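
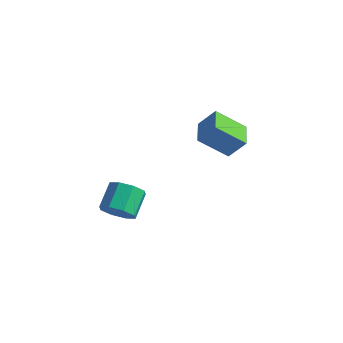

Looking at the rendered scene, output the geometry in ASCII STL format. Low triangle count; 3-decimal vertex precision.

solid 
facet normal 0.255 -0.779 -0.573
outer loop
vertex -1.629 -4.012 -0.922
vertex -2.242 -3.747 -1.554
vertex -1.353 -3.572 -1.397
endloop
endfacet
facet normal 0.884 -0.053 0.464
outer loop
vertex -1.629 -4.012 -0.922
vertex -1.353 -3.572 -1.397
vertex -2.005 -2.859 -0.073
endloop
endfacet
facet normal 0.884 -0.054 0.464
outer loop
vertex -2.005 -2.859 -0.073
vertex -1.353 -3.572 -1.397
vertex -1.728 -2.419 -0.549
endloop
endfacet
facet normal -0.253 0.779 0.573
outer loop
vertex -2.005 -2.859 -0.073
vertex -1.728 -2.419 -0.549
vertex -2.618 -2.593 -0.706
endloop
endfacet
facet normal 0.255 -0.779 -0.573
outer loop
vertex -1.353 -3.572 -1.397
vertex -2.242 -3.747 -1.554
vertex -1.597 -3.235 -1.964
endloop
endfacet
facet normal 0.903 0.403 -0.149
outer loop
vertex -1.353 -3.572 -1.397
vertex -1.597 -3.235 -1.964
vertex -1.728 -2.419 -0.549
endloop
endfacet
facet normal 0.902 0.404 -0.150
outer loop
vertex -1.728 -2.419 -0.549
vertex -1.597 -3.235 -1.964
vertex -1.973 -2.082 -1.116
endloop
endfacet
facet normal -0.253 0.780 0.573
outer loop
vertex -1.728 -2.419 -0.549
vertex -1.973 -2.082 -1.116
vertex -2.618 -2.593 -0.706
endloop
endfacet
facet normal 0.254 -0.779 -0.574
outer loop
vertex -1.597 -3.235 -1.964
vertex -2.242 -3.747 -1.554
vertex -2.22 -3.197 -2.291
endloop
endfacet
facet normal 0.392 0.625 -0.675
outer loop
vertex -1.597 -3.235 -1.964
vertex -2.22 -3.197 -2.291
vertex -1.973 -2.082 -1.116
endloop
endfacet
facet normal 0.393 0.624 -0.675
outer loop
vertex -1.973 -2.082 -1.116
vertex -2.22 -3.197 -2.291
vertex -2.595 -2.044 -1.443
endloop
endfacet
facet normal -0.253 0.780 0.573
outer loop
vertex -1.973 -2.082 -1.116
vertex -2.595 -2.044 -1.443
vertex -2.618 -2.593 -0.706
endloop
endfacet
facet normal 0.254 -0.779 -0.574
outer loop
vertex -2.22 -3.197 -2.291
vertex -2.242 -3.747 -1.554
vertex -2.855 -3.481 -2.187
endloop
endfacet
facet normal -0.347 0.480 -0.806
outer loop
vertex -2.22 -3.197 -2.291
vertex -2.855 -3.481 -2.187
vertex -2.595 -2.044 -1.443
endloop
endfacet
facet normal -0.347 0.480 -0.806
outer loop
vertex -2.595 -2.044 -1.443
vertex -2.855 -3.481 -2.187
vertex -3.231 -2.328 -1.338
endloop
endfacet
facet normal -0.254 0.780 0.573
outer loop
vertex -2.595 -2.044 -1.443
vertex -3.231 -2.328 -1.338
vertex -2.618 -2.593 -0.706
endloop
endfacet
facet normal 0.253 -0.779 -0.573
outer loop
vertex -2.855 -3.481 -2.187
vertex -2.242 -3.747 -1.554
vertex -3.132 -3.921 -1.711
endloop
endfacet
facet normal -0.884 0.054 -0.465
outer loop
vertex -2.855 -3.481 -2.187
vertex -3.132 -3.921 -1.711
vertex -3.231 -2.328 -1.338
endloop
endfacet
facet normal -0.884 0.054 -0.464
outer loop
vertex -3.231 -2.328 -1.338
vertex -3.132 -3.921 -1.711
vertex -3.507 -2.768 -0.863
endloop
endfacet
facet normal -0.255 0.779 0.573
outer loop
vertex -3.231 -2.328 -1.338
vertex -3.507 -2.768 -0.863
vertex -2.618 -2.593 -0.706
endloop
endfacet
facet normal 0.253 -0.780 -0.573
outer loop
vertex -3.132 -3.921 -1.711
vertex -2.242 -3.747 -1.554
vertex -2.887 -4.258 -1.144
endloop
endfacet
facet normal -0.902 -0.404 0.150
outer loop
vertex -3.132 -3.921 -1.711
vertex -2.887 -4.258 -1.144
vertex -3.507 -2.768 -0.863
endloop
endfacet
facet normal -0.903 -0.404 0.149
outer loop
vertex -3.507 -2.768 -0.863
vertex -2.887 -4.258 -1.144
vertex -3.263 -3.105 -0.296
endloop
endfacet
facet normal -0.255 0.779 0.573
outer loop
vertex -3.507 -2.768 -0.863
vertex -3.263 -3.105 -0.296
vertex -2.618 -2.593 -0.706
endloop
endfacet
facet normal 0.253 -0.780 -0.573
outer loop
vertex -2.887 -4.258 -1.144
vertex -2.242 -3.747 -1.554
vertex -2.265 -4.296 -0.817
endloop
endfacet
facet normal -0.393 -0.625 0.675
outer loop
vertex -2.887 -4.258 -1.144
vertex -2.265 -4.296 -0.817
vertex -3.263 -3.105 -0.296
endloop
endfacet
facet normal -0.393 -0.624 0.675
outer loop
vertex -3.263 -3.105 -0.296
vertex -2.265 -4.296 -0.817
vertex -2.64 -3.143 0.031
endloop
endfacet
facet normal -0.254 0.779 0.574
outer loop
vertex -3.263 -3.105 -0.296
vertex -2.64 -3.143 0.031
vertex -2.618 -2.593 -0.706
endloop
endfacet
facet normal 0.254 -0.780 -0.573
outer loop
vertex -2.265 -4.296 -0.817
vertex -2.242 -3.747 -1.554
vertex -1.629 -4.012 -0.922
endloop
endfacet
facet normal 0.347 -0.480 0.806
outer loop
vertex -2.265 -4.296 -0.817
vertex -1.629 -4.012 -0.922
vertex -2.64 -3.143 0.031
endloop
endfacet
facet normal 0.347 -0.480 0.806
outer loop
vertex -2.64 -3.143 0.031
vertex -1.629 -4.012 -0.922
vertex -2.005 -2.859 -0.073
endloop
endfacet
facet normal -0.254 0.779 0.574
outer loop
vertex -2.64 -3.143 0.031
vertex -2.005 -2.859 -0.073
vertex -2.618 -2.593 -0.706
endloop
endfacet
facet normal -0.540 -0.334 -0.773
outer loop
vertex -1.384 0.965 1.23
vertex -2.266 2.083 1.364
vertex -0.302 1.96 0.044
endloop
endfacet
facet normal 0.616 -0.782 -0.094
outer loop
vertex 0.406 2.397 1.056
vertex -1.384 0.965 1.23
vertex -0.302 1.96 0.044
endloop
endfacet
facet normal -0.540 -0.334 -0.773
outer loop
vertex -0.302 1.96 0.044
vertex -2.266 2.083 1.364
vertex -1.183 3.078 0.177
endloop
endfacet
facet normal 0.573 0.526 -0.628
outer loop
vertex -1.183 3.078 0.177
vertex 0.406 2.397 1.056
vertex -0.302 1.96 0.044
endloop
endfacet
facet normal -0.573 -0.527 0.628
outer loop
vertex -1.384 0.965 1.23
vertex -1.558 2.52 2.376
vertex -2.266 2.083 1.364
endloop
endfacet
facet normal 0.616 -0.782 -0.093
outer loop
vertex -0.677 1.402 2.243
vertex -1.384 0.965 1.23
vertex 0.406 2.397 1.056
endloop
endfacet
facet normal -0.574 -0.527 0.627
outer loop
vertex -0.677 1.402 2.243
vertex -1.558 2.52 2.376
vertex -1.384 0.965 1.23
endloop
endfacet
facet normal -0.616 0.782 0.093
outer loop
vertex -2.266 2.083 1.364
vertex -1.558 2.52 2.376
vertex -1.183 3.078 0.177
endloop
endfacet
facet normal 0.573 0.527 -0.627
outer loop
vertex -0.476 3.515 1.19
vertex 0.406 2.397 1.056
vertex -1.183 3.078 0.177
endloop
endfacet
facet normal -0.617 0.782 0.093
outer loop
vertex -1.183 3.078 0.177
vertex -1.558 2.52 2.376
vertex -0.476 3.515 1.19
endloop
endfacet
facet normal 0.540 0.334 0.773
outer loop
vertex -0.476 3.515 1.19
vertex -0.677 1.402 2.243
vertex 0.406 2.397 1.056
endloop
endfacet
facet normal 0.540 0.334 0.773
outer loop
vertex -1.558 2.52 2.376
vertex -0.677 1.402 2.243
vertex -0.476 3.515 1.19
endloop
endfacet

endsolid


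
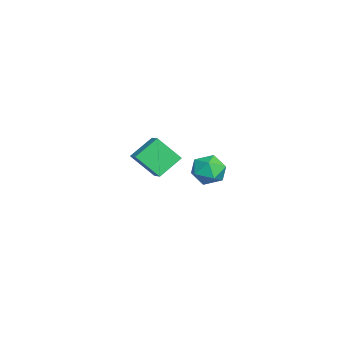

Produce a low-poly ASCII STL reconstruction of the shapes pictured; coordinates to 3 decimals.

solid 
facet normal -0.870 -0.285 -0.402
outer loop
vertex -3.634 -0.584 -2.54
vertex -3.419 0.663 -3.89
vertex -2.834 -1.722 -3.464
endloop
endfacet
facet normal -0.116 -0.674 0.729
outer loop
vertex -1.981 -1.443 -3.07
vertex -3.634 -0.584 -2.54
vertex -2.834 -1.722 -3.464
endloop
endfacet
facet normal -0.870 -0.285 -0.402
outer loop
vertex -2.834 -1.722 -3.464
vertex -3.419 0.663 -3.89
vertex -2.619 -0.475 -4.814
endloop
endfacet
facet normal 0.479 -0.682 -0.553
outer loop
vertex -2.619 -0.475 -4.814
vertex -1.981 -1.443 -3.07
vertex -2.834 -1.722 -3.464
endloop
endfacet
facet normal -0.479 0.682 0.553
outer loop
vertex -3.634 -0.584 -2.54
vertex -2.566 0.942 -3.496
vertex -3.419 0.663 -3.89
endloop
endfacet
facet normal -0.116 -0.674 0.729
outer loop
vertex -2.781 -0.305 -2.146
vertex -3.634 -0.584 -2.54
vertex -1.981 -1.443 -3.07
endloop
endfacet
facet normal -0.479 0.682 0.553
outer loop
vertex -2.781 -0.305 -2.146
vertex -2.566 0.942 -3.496
vertex -3.634 -0.584 -2.54
endloop
endfacet
facet normal 0.116 0.674 -0.729
outer loop
vertex -3.419 0.663 -3.89
vertex -2.566 0.942 -3.496
vertex -2.619 -0.475 -4.814
endloop
endfacet
facet normal 0.479 -0.682 -0.553
outer loop
vertex -1.766 -0.196 -4.42
vertex -1.981 -1.443 -3.07
vertex -2.619 -0.475 -4.814
endloop
endfacet
facet normal 0.116 0.674 -0.729
outer loop
vertex -2.619 -0.475 -4.814
vertex -2.566 0.942 -3.496
vertex -1.766 -0.196 -4.42
endloop
endfacet
facet normal 0.870 0.285 0.402
outer loop
vertex -1.766 -0.196 -4.42
vertex -2.781 -0.305 -2.146
vertex -1.981 -1.443 -3.07
endloop
endfacet
facet normal 0.870 0.285 0.402
outer loop
vertex -2.566 0.942 -3.496
vertex -2.781 -0.305 -2.146
vertex -1.766 -0.196 -4.42
endloop
endfacet
facet normal -0.600 -0.783 0.165
outer loop
vertex 2.937 1.851 -0.821
vertex 3.579 1.265 -1.267
vertex 3.645 1.418 -0.304
endloop
endfacet
facet normal -0.674 -0.292 0.678
outer loop
vertex 2.937 1.851 -0.821
vertex 3.645 1.418 -0.304
vertex 3.414 2.353 -0.131
endloop
endfacet
facet normal -0.872 0.320 0.370
outer loop
vertex 2.937 1.851 -0.821
vertex 3.414 2.353 -0.131
vertex 3.206 2.776 -0.987
endloop
endfacet
facet normal -0.920 0.208 -0.332
outer loop
vertex 2.937 1.851 -0.821
vertex 3.206 2.776 -0.987
vertex 3.308 2.104 -1.69
endloop
endfacet
facet normal -0.751 -0.474 -0.459
outer loop
vertex 2.937 1.851 -0.821
vertex 3.308 2.104 -1.69
vertex 3.579 1.265 -1.267
endloop
endfacet
facet normal -0.036 -0.191 0.981
outer loop
vertex 3.414 2.353 -0.131
vertex 3.645 1.418 -0.304
vertex 4.352 2.076 -0.15
endloop
endfacet
facet normal 0.085 -0.985 0.151
outer loop
vertex 3.645 1.418 -0.304
vertex 3.579 1.265 -1.267
vertex 4.454 1.404 -0.853
endloop
endfacet
facet normal -0.161 -0.485 -0.859
outer loop
vertex 3.579 1.265 -1.267
vertex 3.308 2.104 -1.69
vertex 4.246 1.827 -1.709
endloop
endfacet
facet normal -0.434 0.619 -0.655
outer loop
vertex 3.308 2.104 -1.69
vertex 3.206 2.776 -0.987
vertex 4.015 2.762 -1.536
endloop
endfacet
facet normal -0.355 0.801 0.482
outer loop
vertex 3.206 2.776 -0.987
vertex 3.414 2.353 -0.131
vertex 4.081 2.915 -0.573
endloop
endfacet
facet normal 0.920 -0.208 0.332
outer loop
vertex 4.723 2.329 -1.019
vertex 4.352 2.076 -0.15
vertex 4.454 1.404 -0.853
endloop
endfacet
facet normal 0.872 -0.320 -0.370
outer loop
vertex 4.723 2.329 -1.019
vertex 4.454 1.404 -0.853
vertex 4.246 1.827 -1.709
endloop
endfacet
facet normal 0.674 0.292 -0.678
outer loop
vertex 4.723 2.329 -1.019
vertex 4.246 1.827 -1.709
vertex 4.015 2.762 -1.536
endloop
endfacet
facet normal 0.600 0.783 -0.165
outer loop
vertex 4.723 2.329 -1.019
vertex 4.015 2.762 -1.536
vertex 4.081 2.915 -0.573
endloop
endfacet
facet normal 0.751 0.474 0.459
outer loop
vertex 4.723 2.329 -1.019
vertex 4.081 2.915 -0.573
vertex 4.352 2.076 -0.15
endloop
endfacet
facet normal 0.434 -0.619 0.655
outer loop
vertex 4.454 1.404 -0.853
vertex 4.352 2.076 -0.15
vertex 3.645 1.418 -0.304
endloop
endfacet
facet normal 0.355 -0.801 -0.482
outer loop
vertex 4.246 1.827 -1.709
vertex 4.454 1.404 -0.853
vertex 3.579 1.265 -1.267
endloop
endfacet
facet normal 0.036 0.191 -0.981
outer loop
vertex 4.015 2.762 -1.536
vertex 4.246 1.827 -1.709
vertex 3.308 2.104 -1.69
endloop
endfacet
facet normal -0.085 0.985 -0.151
outer loop
vertex 4.081 2.915 -0.573
vertex 4.015 2.762 -1.536
vertex 3.206 2.776 -0.987
endloop
endfacet
facet normal 0.161 0.485 0.859
outer loop
vertex 4.352 2.076 -0.15
vertex 4.081 2.915 -0.573
vertex 3.414 2.353 -0.131
endloop
endfacet

endsolid


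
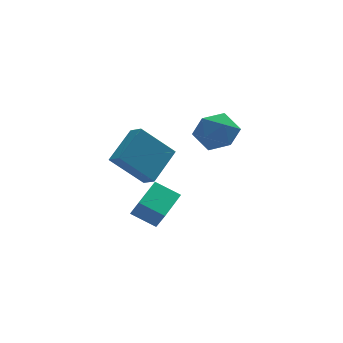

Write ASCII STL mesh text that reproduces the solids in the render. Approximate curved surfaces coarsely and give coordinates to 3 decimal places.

solid 
facet normal -0.722 0.579 0.379
outer loop
vertex 1.779 3.895 -0.006
vertex 0.942 3.166 -0.486
vertex 1.359 2.956 0.629
endloop
endfacet
facet normal -0.140 0.597 0.790
outer loop
vertex 1.779 3.895 -0.006
vertex 1.359 2.956 0.629
vertex 2.54 3.215 0.642
endloop
endfacet
facet normal 0.406 0.826 0.391
outer loop
vertex 1.779 3.895 -0.006
vertex 2.54 3.215 0.642
vertex 2.853 3.585 -0.465
endloop
endfacet
facet normal 0.160 0.950 -0.268
outer loop
vertex 1.779 3.895 -0.006
vertex 2.853 3.585 -0.465
vertex 1.866 3.554 -1.163
endloop
endfacet
facet normal -0.537 0.798 -0.275
outer loop
vertex 1.779 3.895 -0.006
vertex 1.866 3.554 -1.163
vertex 0.942 3.166 -0.486
endloop
endfacet
facet normal 0.004 -0.070 0.998
outer loop
vertex 2.54 3.215 0.642
vertex 1.359 2.956 0.629
vertex 2.174 2.066 0.563
endloop
endfacet
facet normal -0.938 -0.100 0.332
outer loop
vertex 1.359 2.956 0.629
vertex 0.942 3.166 -0.486
vertex 1.187 2.035 -0.135
endloop
endfacet
facet normal -0.639 0.253 -0.727
outer loop
vertex 0.942 3.166 -0.486
vertex 1.866 3.554 -1.163
vertex 1.5 2.405 -1.242
endloop
endfacet
facet normal 0.489 0.501 -0.714
outer loop
vertex 1.866 3.554 -1.163
vertex 2.853 3.585 -0.465
vertex 2.681 2.664 -1.229
endloop
endfacet
facet normal 0.887 0.301 0.351
outer loop
vertex 2.853 3.585 -0.465
vertex 2.54 3.215 0.642
vertex 3.098 2.454 -0.114
endloop
endfacet
facet normal -0.160 -0.950 0.268
outer loop
vertex 2.261 1.725 -0.594
vertex 2.174 2.066 0.563
vertex 1.187 2.035 -0.135
endloop
endfacet
facet normal -0.406 -0.826 -0.391
outer loop
vertex 2.261 1.725 -0.594
vertex 1.187 2.035 -0.135
vertex 1.5 2.405 -1.242
endloop
endfacet
facet normal 0.140 -0.597 -0.790
outer loop
vertex 2.261 1.725 -0.594
vertex 1.5 2.405 -1.242
vertex 2.681 2.664 -1.229
endloop
endfacet
facet normal 0.722 -0.579 -0.379
outer loop
vertex 2.261 1.725 -0.594
vertex 2.681 2.664 -1.229
vertex 3.098 2.454 -0.114
endloop
endfacet
facet normal 0.537 -0.798 0.275
outer loop
vertex 2.261 1.725 -0.594
vertex 3.098 2.454 -0.114
vertex 2.174 2.066 0.563
endloop
endfacet
facet normal -0.489 -0.501 0.714
outer loop
vertex 1.187 2.035 -0.135
vertex 2.174 2.066 0.563
vertex 1.359 2.956 0.629
endloop
endfacet
facet normal -0.887 -0.301 -0.351
outer loop
vertex 1.5 2.405 -1.242
vertex 1.187 2.035 -0.135
vertex 0.942 3.166 -0.486
endloop
endfacet
facet normal -0.004 0.070 -0.998
outer loop
vertex 2.681 2.664 -1.229
vertex 1.5 2.405 -1.242
vertex 1.866 3.554 -1.163
endloop
endfacet
facet normal 0.938 0.100 -0.332
outer loop
vertex 3.098 2.454 -0.114
vertex 2.681 2.664 -1.229
vertex 2.853 3.585 -0.465
endloop
endfacet
facet normal 0.639 -0.253 0.727
outer loop
vertex 2.174 2.066 0.563
vertex 3.098 2.454 -0.114
vertex 2.54 3.215 0.642
endloop
endfacet
facet normal -0.655 -0.582 -0.483
outer loop
vertex -4.003 -2.106 1.84
vertex -4.285 -1.409 1.383
vertex -2.552 -2.499 0.346
endloop
endfacet
facet normal 0.320 -0.792 0.519
outer loop
vertex -1.235 -1.331 1.317
vertex -4.003 -2.106 1.84
vertex -2.552 -2.499 0.346
endloop
endfacet
facet normal -0.655 -0.581 -0.484
outer loop
vertex -2.552 -2.499 0.346
vertex -4.285 -1.409 1.383
vertex -2.833 -1.802 -0.111
endloop
endfacet
facet normal 0.685 -0.186 -0.705
outer loop
vertex -2.833 -1.802 -0.111
vertex -1.235 -1.331 1.317
vertex -2.552 -2.499 0.346
endloop
endfacet
facet normal -0.684 0.185 0.705
outer loop
vertex -4.003 -2.106 1.84
vertex -2.968 -0.241 2.354
vertex -4.285 -1.409 1.383
endloop
endfacet
facet normal 0.320 -0.792 0.519
outer loop
vertex -2.687 -0.938 2.811
vertex -4.003 -2.106 1.84
vertex -1.235 -1.331 1.317
endloop
endfacet
facet normal -0.685 0.186 0.705
outer loop
vertex -2.687 -0.938 2.811
vertex -2.968 -0.241 2.354
vertex -4.003 -2.106 1.84
endloop
endfacet
facet normal -0.320 0.792 -0.519
outer loop
vertex -4.285 -1.409 1.383
vertex -2.968 -0.241 2.354
vertex -2.833 -1.802 -0.111
endloop
endfacet
facet normal 0.685 -0.185 -0.705
outer loop
vertex -1.517 -0.634 0.86
vertex -1.235 -1.331 1.317
vertex -2.833 -1.802 -0.111
endloop
endfacet
facet normal -0.320 0.792 -0.519
outer loop
vertex -2.833 -1.802 -0.111
vertex -2.968 -0.241 2.354
vertex -1.517 -0.634 0.86
endloop
endfacet
facet normal 0.655 0.582 0.483
outer loop
vertex -1.517 -0.634 0.86
vertex -2.687 -0.938 2.811
vertex -1.235 -1.331 1.317
endloop
endfacet
facet normal 0.655 0.581 0.483
outer loop
vertex -2.968 -0.241 2.354
vertex -2.687 -0.938 2.811
vertex -1.517 -0.634 0.86
endloop
endfacet
facet normal -0.730 0.510 0.455
outer loop
vertex -2.336 0.812 -3.143
vertex -1.165 2.154 -2.77
vertex -2.604 1.325 -4.148
endloop
endfacet
facet normal -0.643 -0.738 -0.205
outer loop
vertex -1.575 0.606 -4.79
vertex -2.336 0.812 -3.143
vertex -2.604 1.325 -4.148
endloop
endfacet
facet normal -0.730 0.510 0.455
outer loop
vertex -2.604 1.325 -4.148
vertex -1.165 2.154 -2.77
vertex -1.433 2.667 -3.775
endloop
endfacet
facet normal -0.231 0.443 -0.866
outer loop
vertex -1.433 2.667 -3.775
vertex -1.575 0.606 -4.79
vertex -2.604 1.325 -4.148
endloop
endfacet
facet normal 0.231 -0.443 0.866
outer loop
vertex -2.336 0.812 -3.143
vertex -0.136 1.435 -3.412
vertex -1.165 2.154 -2.77
endloop
endfacet
facet normal -0.643 -0.738 -0.205
outer loop
vertex -1.307 0.093 -3.785
vertex -2.336 0.812 -3.143
vertex -1.575 0.606 -4.79
endloop
endfacet
facet normal 0.231 -0.443 0.866
outer loop
vertex -1.307 0.093 -3.785
vertex -0.136 1.435 -3.412
vertex -2.336 0.812 -3.143
endloop
endfacet
facet normal 0.643 0.738 0.205
outer loop
vertex -1.165 2.154 -2.77
vertex -0.136 1.435 -3.412
vertex -1.433 2.667 -3.775
endloop
endfacet
facet normal -0.231 0.443 -0.866
outer loop
vertex -0.404 1.948 -4.417
vertex -1.575 0.606 -4.79
vertex -1.433 2.667 -3.775
endloop
endfacet
facet normal 0.643 0.738 0.205
outer loop
vertex -1.433 2.667 -3.775
vertex -0.136 1.435 -3.412
vertex -0.404 1.948 -4.417
endloop
endfacet
facet normal 0.730 -0.510 -0.455
outer loop
vertex -0.404 1.948 -4.417
vertex -1.307 0.093 -3.785
vertex -1.575 0.606 -4.79
endloop
endfacet
facet normal 0.730 -0.510 -0.455
outer loop
vertex -0.136 1.435 -3.412
vertex -1.307 0.093 -3.785
vertex -0.404 1.948 -4.417
endloop
endfacet

endsolid


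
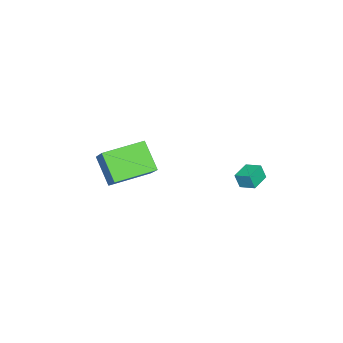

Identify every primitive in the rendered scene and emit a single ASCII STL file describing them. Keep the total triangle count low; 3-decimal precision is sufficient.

solid 
facet normal -0.613 -0.432 -0.661
outer loop
vertex 2.998 -4.502 1.494
vertex 1.516 -2.909 1.827
vertex 3.75 -3.522 0.157
endloop
endfacet
facet normal 0.673 -0.724 -0.152
outer loop
vertex 5.044 -2.611 1.553
vertex 2.998 -4.502 1.494
vertex 3.75 -3.522 0.157
endloop
endfacet
facet normal -0.613 -0.432 -0.662
outer loop
vertex 3.75 -3.522 0.157
vertex 1.516 -2.909 1.827
vertex 2.269 -1.93 0.49
endloop
endfacet
facet normal 0.413 0.538 -0.734
outer loop
vertex 2.269 -1.93 0.49
vertex 5.044 -2.611 1.553
vertex 3.75 -3.522 0.157
endloop
endfacet
facet normal -0.413 -0.538 0.734
outer loop
vertex 2.998 -4.502 1.494
vertex 2.81 -1.998 3.223
vertex 1.516 -2.909 1.827
endloop
endfacet
facet normal 0.673 -0.724 -0.151
outer loop
vertex 4.291 -3.59 2.89
vertex 2.998 -4.502 1.494
vertex 5.044 -2.611 1.553
endloop
endfacet
facet normal -0.413 -0.538 0.734
outer loop
vertex 4.291 -3.59 2.89
vertex 2.81 -1.998 3.223
vertex 2.998 -4.502 1.494
endloop
endfacet
facet normal -0.673 0.724 0.151
outer loop
vertex 1.516 -2.909 1.827
vertex 2.81 -1.998 3.223
vertex 2.269 -1.93 0.49
endloop
endfacet
facet normal 0.413 0.538 -0.734
outer loop
vertex 3.562 -1.018 1.886
vertex 5.044 -2.611 1.553
vertex 2.269 -1.93 0.49
endloop
endfacet
facet normal -0.674 0.723 0.151
outer loop
vertex 2.269 -1.93 0.49
vertex 2.81 -1.998 3.223
vertex 3.562 -1.018 1.886
endloop
endfacet
facet normal 0.613 0.432 0.662
outer loop
vertex 3.562 -1.018 1.886
vertex 4.291 -3.59 2.89
vertex 5.044 -2.611 1.553
endloop
endfacet
facet normal 0.613 0.432 0.661
outer loop
vertex 2.81 -1.998 3.223
vertex 4.291 -3.59 2.89
vertex 3.562 -1.018 1.886
endloop
endfacet
facet normal -0.979 0.170 0.110
outer loop
vertex -3.177 1.059 -1.756
vertex -2.993 1.936 -1.473
vertex -3.223 1.341 -2.599
endloop
endfacet
facet normal -0.196 -0.933 -0.301
outer loop
vertex -2.087 1.144 -2.727
vertex -3.177 1.059 -1.756
vertex -3.223 1.341 -2.599
endloop
endfacet
facet normal -0.979 0.170 0.110
outer loop
vertex -3.223 1.341 -2.599
vertex -2.993 1.936 -1.473
vertex -3.039 2.218 -2.316
endloop
endfacet
facet normal -0.052 0.317 -0.947
outer loop
vertex -3.039 2.218 -2.316
vertex -2.087 1.144 -2.727
vertex -3.223 1.341 -2.599
endloop
endfacet
facet normal 0.052 -0.317 0.947
outer loop
vertex -3.177 1.059 -1.756
vertex -1.857 1.739 -1.601
vertex -2.993 1.936 -1.473
endloop
endfacet
facet normal -0.196 -0.933 -0.301
outer loop
vertex -2.041 0.862 -1.884
vertex -3.177 1.059 -1.756
vertex -2.087 1.144 -2.727
endloop
endfacet
facet normal 0.052 -0.317 0.947
outer loop
vertex -2.041 0.862 -1.884
vertex -1.857 1.739 -1.601
vertex -3.177 1.059 -1.756
endloop
endfacet
facet normal 0.196 0.933 0.301
outer loop
vertex -2.993 1.936 -1.473
vertex -1.857 1.739 -1.601
vertex -3.039 2.218 -2.316
endloop
endfacet
facet normal -0.052 0.317 -0.947
outer loop
vertex -1.903 2.021 -2.444
vertex -2.087 1.144 -2.727
vertex -3.039 2.218 -2.316
endloop
endfacet
facet normal 0.196 0.933 0.301
outer loop
vertex -3.039 2.218 -2.316
vertex -1.857 1.739 -1.601
vertex -1.903 2.021 -2.444
endloop
endfacet
facet normal 0.979 -0.170 -0.110
outer loop
vertex -1.903 2.021 -2.444
vertex -2.041 0.862 -1.884
vertex -2.087 1.144 -2.727
endloop
endfacet
facet normal 0.979 -0.170 -0.110
outer loop
vertex -1.857 1.739 -1.601
vertex -2.041 0.862 -1.884
vertex -1.903 2.021 -2.444
endloop
endfacet

endsolid


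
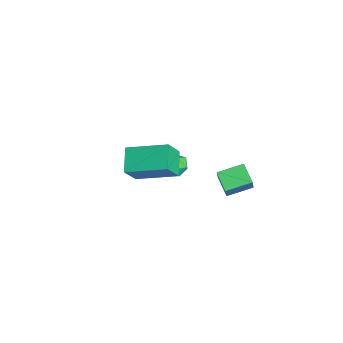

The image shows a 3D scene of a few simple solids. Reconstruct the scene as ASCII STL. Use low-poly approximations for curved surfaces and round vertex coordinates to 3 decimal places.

solid 
facet normal -0.371 0.446 -0.814
outer loop
vertex 1.779 -2.655 2.149
vertex 2.867 -2.919 1.508
vertex 1.01 -4.38 1.554
endloop
endfacet
facet normal -0.843 0.204 0.497
outer loop
vertex 1.493 -4.961 2.612
vertex 1.779 -2.655 2.149
vertex 1.01 -4.38 1.554
endloop
endfacet
facet normal -0.371 0.446 -0.814
outer loop
vertex 1.01 -4.38 1.554
vertex 2.867 -2.919 1.508
vertex 2.098 -4.644 0.913
endloop
endfacet
facet normal -0.389 -0.871 -0.301
outer loop
vertex 2.098 -4.644 0.913
vertex 1.493 -4.961 2.612
vertex 1.01 -4.38 1.554
endloop
endfacet
facet normal 0.389 0.871 0.301
outer loop
vertex 1.779 -2.655 2.149
vertex 3.35 -3.5 2.566
vertex 2.867 -2.919 1.508
endloop
endfacet
facet normal -0.843 0.204 0.497
outer loop
vertex 2.262 -3.236 3.207
vertex 1.779 -2.655 2.149
vertex 1.493 -4.961 2.612
endloop
endfacet
facet normal 0.389 0.871 0.301
outer loop
vertex 2.262 -3.236 3.207
vertex 3.35 -3.5 2.566
vertex 1.779 -2.655 2.149
endloop
endfacet
facet normal 0.843 -0.204 -0.497
outer loop
vertex 2.867 -2.919 1.508
vertex 3.35 -3.5 2.566
vertex 2.098 -4.644 0.913
endloop
endfacet
facet normal -0.389 -0.871 -0.301
outer loop
vertex 2.581 -5.225 1.971
vertex 1.493 -4.961 2.612
vertex 2.098 -4.644 0.913
endloop
endfacet
facet normal 0.843 -0.204 -0.497
outer loop
vertex 2.098 -4.644 0.913
vertex 3.35 -3.5 2.566
vertex 2.581 -5.225 1.971
endloop
endfacet
facet normal 0.371 -0.446 0.814
outer loop
vertex 2.581 -5.225 1.971
vertex 2.262 -3.236 3.207
vertex 1.493 -4.961 2.612
endloop
endfacet
facet normal 0.371 -0.446 0.814
outer loop
vertex 3.35 -3.5 2.566
vertex 2.262 -3.236 3.207
vertex 2.581 -5.225 1.971
endloop
endfacet
facet normal -0.860 -0.171 0.481
outer loop
vertex 3.089 -1.309 1.645
vertex 3.017 -0.108 1.943
vertex 2.516 -1.107 0.692
endloop
endfacet
facet normal 0.057 -0.969 -0.240
outer loop
vertex 3.403 -0.932 0.197
vertex 3.089 -1.309 1.645
vertex 2.516 -1.107 0.692
endloop
endfacet
facet normal -0.861 -0.170 0.480
outer loop
vertex 2.516 -1.107 0.692
vertex 3.017 -0.108 1.943
vertex 2.445 0.094 0.989
endloop
endfacet
facet normal -0.506 0.179 -0.844
outer loop
vertex 2.445 0.094 0.989
vertex 3.403 -0.932 0.197
vertex 2.516 -1.107 0.692
endloop
endfacet
facet normal 0.506 -0.179 0.844
outer loop
vertex 3.089 -1.309 1.645
vertex 3.904 0.067 1.448
vertex 3.017 -0.108 1.943
endloop
endfacet
facet normal 0.058 -0.969 -0.240
outer loop
vertex 3.975 -1.134 1.151
vertex 3.089 -1.309 1.645
vertex 3.403 -0.932 0.197
endloop
endfacet
facet normal 0.506 -0.179 0.844
outer loop
vertex 3.975 -1.134 1.151
vertex 3.904 0.067 1.448
vertex 3.089 -1.309 1.645
endloop
endfacet
facet normal -0.057 0.969 0.240
outer loop
vertex 3.017 -0.108 1.943
vertex 3.904 0.067 1.448
vertex 2.445 0.094 0.989
endloop
endfacet
facet normal -0.506 0.179 -0.844
outer loop
vertex 3.331 0.269 0.495
vertex 3.403 -0.932 0.197
vertex 2.445 0.094 0.989
endloop
endfacet
facet normal -0.058 0.969 0.240
outer loop
vertex 2.445 0.094 0.989
vertex 3.904 0.067 1.448
vertex 3.331 0.269 0.495
endloop
endfacet
facet normal 0.861 0.171 -0.480
outer loop
vertex 3.331 0.269 0.495
vertex 3.975 -1.134 1.151
vertex 3.403 -0.932 0.197
endloop
endfacet
facet normal 0.860 0.170 -0.481
outer loop
vertex 3.904 0.067 1.448
vertex 3.975 -1.134 1.151
vertex 3.331 0.269 0.495
endloop
endfacet
facet normal -0.471 0.868 -0.158
outer loop
vertex -2.874 -1.275 -3.743
vertex -3.464 -1.572 -3.614
vertex -3.113 -1.29 -3.114
endloop
endfacet
facet normal 0.186 0.978 0.094
outer loop
vertex -2.874 -1.275 -3.743
vertex -3.113 -1.29 -3.114
vertex -2.459 -1.403 -3.229
endloop
endfacet
facet normal 0.648 0.673 -0.356
outer loop
vertex -2.874 -1.275 -3.743
vertex -2.459 -1.403 -3.229
vertex -2.406 -1.756 -3.8
endloop
endfacet
facet normal 0.277 0.374 -0.885
outer loop
vertex -2.874 -1.275 -3.743
vertex -2.406 -1.756 -3.8
vertex -3.027 -1.86 -4.038
endloop
endfacet
facet normal -0.416 0.494 -0.764
outer loop
vertex -2.874 -1.275 -3.743
vertex -3.027 -1.86 -4.038
vertex -3.464 -1.572 -3.614
endloop
endfacet
facet normal 0.239 0.647 0.724
outer loop
vertex -2.459 -1.403 -3.229
vertex -3.113 -1.29 -3.114
vertex -2.793 -1.78 -2.782
endloop
endfacet
facet normal -0.825 0.468 0.315
outer loop
vertex -3.113 -1.29 -3.114
vertex -3.464 -1.572 -3.614
vertex -3.414 -1.884 -3.02
endloop
endfacet
facet normal -0.735 -0.137 -0.664
outer loop
vertex -3.464 -1.572 -3.614
vertex -3.027 -1.86 -4.038
vertex -3.361 -2.237 -3.591
endloop
endfacet
facet normal 0.386 -0.332 -0.861
outer loop
vertex -3.027 -1.86 -4.038
vertex -2.406 -1.756 -3.8
vertex -2.707 -2.35 -3.706
endloop
endfacet
facet normal 0.988 0.153 -0.003
outer loop
vertex -2.406 -1.756 -3.8
vertex -2.459 -1.403 -3.229
vertex -2.356 -2.068 -3.206
endloop
endfacet
facet normal -0.277 -0.374 0.885
outer loop
vertex -2.946 -2.365 -3.077
vertex -2.793 -1.78 -2.782
vertex -3.414 -1.884 -3.02
endloop
endfacet
facet normal -0.648 -0.673 0.356
outer loop
vertex -2.946 -2.365 -3.077
vertex -3.414 -1.884 -3.02
vertex -3.361 -2.237 -3.591
endloop
endfacet
facet normal -0.186 -0.978 -0.094
outer loop
vertex -2.946 -2.365 -3.077
vertex -3.361 -2.237 -3.591
vertex -2.707 -2.35 -3.706
endloop
endfacet
facet normal 0.471 -0.868 0.158
outer loop
vertex -2.946 -2.365 -3.077
vertex -2.707 -2.35 -3.706
vertex -2.356 -2.068 -3.206
endloop
endfacet
facet normal 0.416 -0.494 0.764
outer loop
vertex -2.946 -2.365 -3.077
vertex -2.356 -2.068 -3.206
vertex -2.793 -1.78 -2.782
endloop
endfacet
facet normal -0.386 0.332 0.861
outer loop
vertex -3.414 -1.884 -3.02
vertex -2.793 -1.78 -2.782
vertex -3.113 -1.29 -3.114
endloop
endfacet
facet normal -0.988 -0.153 0.003
outer loop
vertex -3.361 -2.237 -3.591
vertex -3.414 -1.884 -3.02
vertex -3.464 -1.572 -3.614
endloop
endfacet
facet normal -0.239 -0.647 -0.724
outer loop
vertex -2.707 -2.35 -3.706
vertex -3.361 -2.237 -3.591
vertex -3.027 -1.86 -4.038
endloop
endfacet
facet normal 0.825 -0.468 -0.315
outer loop
vertex -2.356 -2.068 -3.206
vertex -2.707 -2.35 -3.706
vertex -2.406 -1.756 -3.8
endloop
endfacet
facet normal 0.735 0.137 0.664
outer loop
vertex -2.793 -1.78 -2.782
vertex -2.356 -2.068 -3.206
vertex -2.459 -1.403 -3.229
endloop
endfacet

endsolid


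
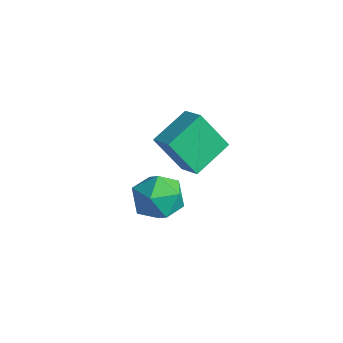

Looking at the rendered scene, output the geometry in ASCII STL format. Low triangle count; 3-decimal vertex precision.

solid 
facet normal -0.411 -0.380 0.829
outer loop
vertex 3.855 1.416 2.875
vertex 2.86 1.481 2.411
vertex 4.055 -0.246 2.212
endloop
endfacet
facet normal 0.905 -0.059 0.422
outer loop
vertex 4.84 0.479 0.629
vertex 3.855 1.416 2.875
vertex 4.055 -0.246 2.212
endloop
endfacet
facet normal -0.411 -0.380 0.829
outer loop
vertex 4.055 -0.246 2.212
vertex 2.86 1.481 2.411
vertex 3.06 -0.181 1.749
endloop
endfacet
facet normal 0.111 -0.923 -0.368
outer loop
vertex 3.06 -0.181 1.749
vertex 4.84 0.479 0.629
vertex 4.055 -0.246 2.212
endloop
endfacet
facet normal -0.111 0.923 0.368
outer loop
vertex 3.855 1.416 2.875
vertex 3.645 2.206 0.828
vertex 2.86 1.481 2.411
endloop
endfacet
facet normal 0.905 -0.059 0.421
outer loop
vertex 4.64 2.141 1.291
vertex 3.855 1.416 2.875
vertex 4.84 0.479 0.629
endloop
endfacet
facet normal -0.111 0.923 0.368
outer loop
vertex 4.64 2.141 1.291
vertex 3.645 2.206 0.828
vertex 3.855 1.416 2.875
endloop
endfacet
facet normal -0.905 0.059 -0.422
outer loop
vertex 2.86 1.481 2.411
vertex 3.645 2.206 0.828
vertex 3.06 -0.181 1.749
endloop
endfacet
facet normal 0.111 -0.923 -0.368
outer loop
vertex 3.845 0.544 0.165
vertex 4.84 0.479 0.629
vertex 3.06 -0.181 1.749
endloop
endfacet
facet normal -0.905 0.059 -0.421
outer loop
vertex 3.06 -0.181 1.749
vertex 3.645 2.206 0.828
vertex 3.845 0.544 0.165
endloop
endfacet
facet normal 0.411 0.380 -0.829
outer loop
vertex 3.845 0.544 0.165
vertex 4.64 2.141 1.291
vertex 4.84 0.479 0.629
endloop
endfacet
facet normal 0.411 0.380 -0.829
outer loop
vertex 3.645 2.206 0.828
vertex 4.64 2.141 1.291
vertex 3.845 0.544 0.165
endloop
endfacet
facet normal -0.475 0.592 0.651
outer loop
vertex 2.598 1.38 -1.975
vertex 1.653 0.699 -2.046
vertex 2.473 0.478 -1.246
endloop
endfacet
facet normal 0.228 0.593 0.772
outer loop
vertex 2.598 1.38 -1.975
vertex 2.473 0.478 -1.246
vertex 3.514 0.701 -1.725
endloop
endfacet
facet normal 0.554 0.813 0.177
outer loop
vertex 2.598 1.38 -1.975
vertex 3.514 0.701 -1.725
vertex 3.336 1.061 -2.821
endloop
endfacet
facet normal 0.052 0.949 -0.312
outer loop
vertex 2.598 1.38 -1.975
vertex 3.336 1.061 -2.821
vertex 2.186 1.059 -3.019
endloop
endfacet
facet normal -0.584 0.812 -0.019
outer loop
vertex 2.598 1.38 -1.975
vertex 2.186 1.059 -3.019
vertex 1.653 0.699 -2.046
endloop
endfacet
facet normal 0.431 -0.080 0.899
outer loop
vertex 3.514 0.701 -1.725
vertex 2.473 0.478 -1.246
vertex 3.134 -0.399 -1.641
endloop
endfacet
facet normal -0.707 -0.081 0.703
outer loop
vertex 2.473 0.478 -1.246
vertex 1.653 0.699 -2.046
vertex 1.984 -0.401 -1.839
endloop
endfacet
facet normal -0.882 0.276 -0.381
outer loop
vertex 1.653 0.699 -2.046
vertex 2.186 1.059 -3.019
vertex 1.806 -0.041 -2.935
endloop
endfacet
facet normal 0.147 0.496 -0.856
outer loop
vertex 2.186 1.059 -3.019
vertex 3.336 1.061 -2.821
vertex 2.847 0.182 -3.414
endloop
endfacet
facet normal 0.959 0.276 -0.065
outer loop
vertex 3.336 1.061 -2.821
vertex 3.514 0.701 -1.725
vertex 3.667 -0.039 -2.614
endloop
endfacet
facet normal -0.052 -0.949 0.312
outer loop
vertex 2.722 -0.72 -2.685
vertex 3.134 -0.399 -1.641
vertex 1.984 -0.401 -1.839
endloop
endfacet
facet normal -0.554 -0.813 -0.177
outer loop
vertex 2.722 -0.72 -2.685
vertex 1.984 -0.401 -1.839
vertex 1.806 -0.041 -2.935
endloop
endfacet
facet normal -0.228 -0.593 -0.772
outer loop
vertex 2.722 -0.72 -2.685
vertex 1.806 -0.041 -2.935
vertex 2.847 0.182 -3.414
endloop
endfacet
facet normal 0.475 -0.592 -0.651
outer loop
vertex 2.722 -0.72 -2.685
vertex 2.847 0.182 -3.414
vertex 3.667 -0.039 -2.614
endloop
endfacet
facet normal 0.584 -0.812 0.019
outer loop
vertex 2.722 -0.72 -2.685
vertex 3.667 -0.039 -2.614
vertex 3.134 -0.399 -1.641
endloop
endfacet
facet normal -0.147 -0.496 0.856
outer loop
vertex 1.984 -0.401 -1.839
vertex 3.134 -0.399 -1.641
vertex 2.473 0.478 -1.246
endloop
endfacet
facet normal -0.959 -0.276 0.065
outer loop
vertex 1.806 -0.041 -2.935
vertex 1.984 -0.401 -1.839
vertex 1.653 0.699 -2.046
endloop
endfacet
facet normal -0.431 0.080 -0.899
outer loop
vertex 2.847 0.182 -3.414
vertex 1.806 -0.041 -2.935
vertex 2.186 1.059 -3.019
endloop
endfacet
facet normal 0.707 0.081 -0.703
outer loop
vertex 3.667 -0.039 -2.614
vertex 2.847 0.182 -3.414
vertex 3.336 1.061 -2.821
endloop
endfacet
facet normal 0.882 -0.276 0.381
outer loop
vertex 3.134 -0.399 -1.641
vertex 3.667 -0.039 -2.614
vertex 3.514 0.701 -1.725
endloop
endfacet

endsolid


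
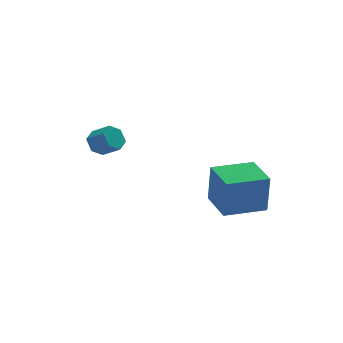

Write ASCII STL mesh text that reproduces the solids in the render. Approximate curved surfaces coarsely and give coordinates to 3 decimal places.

solid 
facet normal -0.621 0.571 -0.537
outer loop
vertex -3.816 2.59 2.881
vertex -4.187 2.041 2.726
vertex -4.333 2.405 3.282
endloop
endfacet
facet normal 0.191 0.774 0.604
outer loop
vertex -3.816 2.59 2.881
vertex -4.333 2.405 3.282
vertex -3.182 2.007 3.428
endloop
endfacet
facet normal 0.191 0.774 0.604
outer loop
vertex -3.182 2.007 3.428
vertex -4.333 2.405 3.282
vertex -3.699 1.822 3.829
endloop
endfacet
facet normal 0.621 -0.571 0.537
outer loop
vertex -3.182 2.007 3.428
vertex -3.699 1.822 3.829
vertex -3.553 1.459 3.274
endloop
endfacet
facet normal -0.621 0.571 -0.537
outer loop
vertex -4.333 2.405 3.282
vertex -4.187 2.041 2.726
vertex -4.704 1.857 3.128
endloop
endfacet
facet normal -0.562 0.152 0.813
outer loop
vertex -4.333 2.405 3.282
vertex -4.704 1.857 3.128
vertex -3.699 1.822 3.829
endloop
endfacet
facet normal -0.562 0.152 0.813
outer loop
vertex -3.699 1.822 3.829
vertex -4.704 1.857 3.128
vertex -4.07 1.274 3.675
endloop
endfacet
facet normal 0.621 -0.571 0.537
outer loop
vertex -3.699 1.822 3.829
vertex -4.07 1.274 3.675
vertex -3.553 1.459 3.274
endloop
endfacet
facet normal -0.621 0.571 -0.537
outer loop
vertex -4.704 1.857 3.128
vertex -4.187 2.041 2.726
vertex -4.558 1.493 2.572
endloop
endfacet
facet normal -0.754 -0.623 0.210
outer loop
vertex -4.704 1.857 3.128
vertex -4.558 1.493 2.572
vertex -4.07 1.274 3.675
endloop
endfacet
facet normal -0.754 -0.623 0.210
outer loop
vertex -4.07 1.274 3.675
vertex -4.558 1.493 2.572
vertex -3.924 0.91 3.119
endloop
endfacet
facet normal 0.621 -0.571 0.537
outer loop
vertex -4.07 1.274 3.675
vertex -3.924 0.91 3.119
vertex -3.553 1.459 3.274
endloop
endfacet
facet normal -0.621 0.571 -0.537
outer loop
vertex -4.558 1.493 2.572
vertex -4.187 2.041 2.726
vertex -4.041 1.678 2.171
endloop
endfacet
facet normal -0.191 -0.774 -0.604
outer loop
vertex -4.558 1.493 2.572
vertex -4.041 1.678 2.171
vertex -3.924 0.91 3.119
endloop
endfacet
facet normal -0.191 -0.774 -0.604
outer loop
vertex -3.924 0.91 3.119
vertex -4.041 1.678 2.171
vertex -3.407 1.095 2.718
endloop
endfacet
facet normal 0.621 -0.571 0.537
outer loop
vertex -3.924 0.91 3.119
vertex -3.407 1.095 2.718
vertex -3.553 1.459 3.274
endloop
endfacet
facet normal -0.621 0.571 -0.537
outer loop
vertex -4.041 1.678 2.171
vertex -4.187 2.041 2.726
vertex -3.67 2.226 2.325
endloop
endfacet
facet normal 0.562 -0.152 -0.813
outer loop
vertex -4.041 1.678 2.171
vertex -3.67 2.226 2.325
vertex -3.407 1.095 2.718
endloop
endfacet
facet normal 0.562 -0.152 -0.813
outer loop
vertex -3.407 1.095 2.718
vertex -3.67 2.226 2.325
vertex -3.036 1.643 2.872
endloop
endfacet
facet normal 0.621 -0.571 0.537
outer loop
vertex -3.407 1.095 2.718
vertex -3.036 1.643 2.872
vertex -3.553 1.459 3.274
endloop
endfacet
facet normal -0.621 0.571 -0.537
outer loop
vertex -3.67 2.226 2.325
vertex -4.187 2.041 2.726
vertex -3.816 2.59 2.881
endloop
endfacet
facet normal 0.754 0.623 -0.210
outer loop
vertex -3.67 2.226 2.325
vertex -3.816 2.59 2.881
vertex -3.036 1.643 2.872
endloop
endfacet
facet normal 0.754 0.623 -0.210
outer loop
vertex -3.036 1.643 2.872
vertex -3.816 2.59 2.881
vertex -3.182 2.007 3.428
endloop
endfacet
facet normal 0.621 -0.571 0.537
outer loop
vertex -3.036 1.643 2.872
vertex -3.182 2.007 3.428
vertex -3.553 1.459 3.274
endloop
endfacet
facet normal -0.993 -0.115 0.027
outer loop
vertex 0.431 -1.879 1.669
vertex 0.23 -0.114 1.79
vertex 0.363 -1.753 -0.276
endloop
endfacet
facet normal 0.113 -0.991 -0.068
outer loop
vertex 2.33 -1.526 -0.33
vertex 0.431 -1.879 1.669
vertex 0.363 -1.753 -0.276
endloop
endfacet
facet normal -0.993 -0.114 0.027
outer loop
vertex 0.363 -1.753 -0.276
vertex 0.23 -0.114 1.79
vertex 0.163 0.012 -0.155
endloop
endfacet
facet normal -0.035 0.064 -0.997
outer loop
vertex 0.163 0.012 -0.155
vertex 2.33 -1.526 -0.33
vertex 0.363 -1.753 -0.276
endloop
endfacet
facet normal 0.035 -0.064 0.997
outer loop
vertex 0.431 -1.879 1.669
vertex 2.197 0.113 1.736
vertex 0.23 -0.114 1.79
endloop
endfacet
facet normal 0.113 -0.991 -0.068
outer loop
vertex 2.397 -1.652 1.615
vertex 0.431 -1.879 1.669
vertex 2.33 -1.526 -0.33
endloop
endfacet
facet normal 0.035 -0.064 0.997
outer loop
vertex 2.397 -1.652 1.615
vertex 2.197 0.113 1.736
vertex 0.431 -1.879 1.669
endloop
endfacet
facet normal -0.113 0.991 0.068
outer loop
vertex 0.23 -0.114 1.79
vertex 2.197 0.113 1.736
vertex 0.163 0.012 -0.155
endloop
endfacet
facet normal -0.035 0.064 -0.997
outer loop
vertex 2.129 0.239 -0.209
vertex 2.33 -1.526 -0.33
vertex 0.163 0.012 -0.155
endloop
endfacet
facet normal -0.113 0.991 0.068
outer loop
vertex 0.163 0.012 -0.155
vertex 2.197 0.113 1.736
vertex 2.129 0.239 -0.209
endloop
endfacet
facet normal 0.993 0.115 -0.027
outer loop
vertex 2.129 0.239 -0.209
vertex 2.397 -1.652 1.615
vertex 2.33 -1.526 -0.33
endloop
endfacet
facet normal 0.993 0.114 -0.027
outer loop
vertex 2.197 0.113 1.736
vertex 2.397 -1.652 1.615
vertex 2.129 0.239 -0.209
endloop
endfacet

endsolid


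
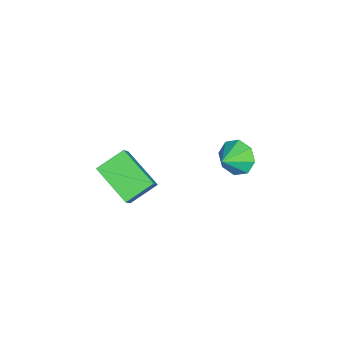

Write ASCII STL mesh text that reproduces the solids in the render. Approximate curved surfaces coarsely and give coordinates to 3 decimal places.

solid 
facet normal -0.649 -0.007 -0.761
outer loop
vertex 0.898 -2.974 -3.777
vertex 0.033 -1.913 -3.05
vertex 2.031 -1.376 -4.758
endloop
endfacet
facet normal 0.558 -0.684 -0.470
outer loop
vertex 2.907 -1.367 -3.73
vertex 0.898 -2.974 -3.777
vertex 2.031 -1.376 -4.758
endloop
endfacet
facet normal -0.649 -0.007 -0.761
outer loop
vertex 2.031 -1.376 -4.758
vertex 0.033 -1.913 -3.05
vertex 1.166 -0.316 -4.03
endloop
endfacet
facet normal 0.517 0.729 -0.447
outer loop
vertex 1.166 -0.316 -4.03
vertex 2.907 -1.367 -3.73
vertex 2.031 -1.376 -4.758
endloop
endfacet
facet normal -0.518 -0.729 0.448
outer loop
vertex 0.898 -2.974 -3.777
vertex 0.909 -1.904 -2.022
vertex 0.033 -1.913 -3.05
endloop
endfacet
facet normal 0.558 -0.684 -0.469
outer loop
vertex 1.774 -2.964 -2.75
vertex 0.898 -2.974 -3.777
vertex 2.907 -1.367 -3.73
endloop
endfacet
facet normal -0.517 -0.729 0.448
outer loop
vertex 1.774 -2.964 -2.75
vertex 0.909 -1.904 -2.022
vertex 0.898 -2.974 -3.777
endloop
endfacet
facet normal -0.558 0.684 0.470
outer loop
vertex 0.033 -1.913 -3.05
vertex 0.909 -1.904 -2.022
vertex 1.166 -0.316 -4.03
endloop
endfacet
facet normal 0.517 0.729 -0.448
outer loop
vertex 2.042 -0.306 -3.003
vertex 2.907 -1.367 -3.73
vertex 1.166 -0.316 -4.03
endloop
endfacet
facet normal -0.558 0.684 0.470
outer loop
vertex 1.166 -0.316 -4.03
vertex 0.909 -1.904 -2.022
vertex 2.042 -0.306 -3.003
endloop
endfacet
facet normal 0.648 0.007 0.761
outer loop
vertex 2.042 -0.306 -3.003
vertex 1.774 -2.964 -2.75
vertex 2.907 -1.367 -3.73
endloop
endfacet
facet normal 0.649 0.007 0.761
outer loop
vertex 0.909 -1.904 -2.022
vertex 1.774 -2.964 -2.75
vertex 2.042 -0.306 -3.003
endloop
endfacet
facet normal -0.784 0.394 -0.479
outer loop
vertex 3.298 3.483 -0.162
vertex 2.824 3.484 0.614
vertex 3.376 4.075 0.197
endloop
endfacet
facet normal 0.951 0.058 -0.303
outer loop
vertex 3.298 3.483 -0.162
vertex 3.376 4.075 0.197
vertex 3.756 3.016 1.186
endloop
endfacet
facet normal -0.784 0.394 -0.480
outer loop
vertex 3.376 4.075 0.197
vertex 2.824 3.484 0.614
vertex 3.13 4.321 0.801
endloop
endfacet
facet normal 0.870 0.466 0.165
outer loop
vertex 3.376 4.075 0.197
vertex 3.13 4.321 0.801
vertex 3.756 3.016 1.186
endloop
endfacet
facet normal -0.784 0.394 -0.480
outer loop
vertex 3.13 4.321 0.801
vertex 2.824 3.484 0.614
vertex 2.704 4.076 1.295
endloop
endfacet
facet normal 0.542 0.466 0.699
outer loop
vertex 3.13 4.321 0.801
vertex 2.704 4.076 1.295
vertex 3.756 3.016 1.186
endloop
endfacet
facet normal -0.784 0.393 -0.480
outer loop
vertex 2.704 4.076 1.295
vertex 2.824 3.484 0.614
vertex 2.349 3.485 1.391
endloop
endfacet
facet normal 0.164 0.061 0.985
outer loop
vertex 2.704 4.076 1.295
vertex 2.349 3.485 1.391
vertex 3.756 3.016 1.186
endloop
endfacet
facet normal -0.784 0.394 -0.480
outer loop
vertex 2.349 3.485 1.391
vertex 2.824 3.484 0.614
vertex 2.271 2.893 1.032
endloop
endfacet
facet normal -0.046 -0.513 0.857
outer loop
vertex 2.349 3.485 1.391
vertex 2.271 2.893 1.032
vertex 3.756 3.016 1.186
endloop
endfacet
facet normal -0.784 0.395 -0.479
outer loop
vertex 2.271 2.893 1.032
vertex 2.824 3.484 0.614
vertex 2.517 2.648 0.428
endloop
endfacet
facet normal 0.036 -0.921 0.388
outer loop
vertex 2.271 2.893 1.032
vertex 2.517 2.648 0.428
vertex 3.756 3.016 1.186
endloop
endfacet
facet normal -0.783 0.395 -0.481
outer loop
vertex 2.517 2.648 0.428
vertex 2.824 3.484 0.614
vertex 2.943 2.892 -0.066
endloop
endfacet
facet normal 0.361 -0.921 -0.143
outer loop
vertex 2.517 2.648 0.428
vertex 2.943 2.892 -0.066
vertex 3.756 3.016 1.186
endloop
endfacet
facet normal -0.784 0.393 -0.480
outer loop
vertex 2.943 2.892 -0.066
vertex 2.824 3.484 0.614
vertex 3.298 3.483 -0.162
endloop
endfacet
facet normal 0.741 -0.515 -0.430
outer loop
vertex 2.943 2.892 -0.066
vertex 3.298 3.483 -0.162
vertex 3.756 3.016 1.186
endloop
endfacet

endsolid


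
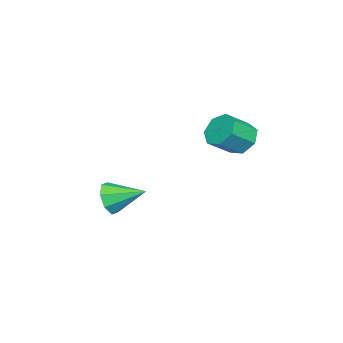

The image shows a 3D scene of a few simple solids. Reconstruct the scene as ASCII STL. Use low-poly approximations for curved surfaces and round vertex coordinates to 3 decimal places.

solid 
facet normal -0.657 0.491 -0.571
outer loop
vertex -1.678 4.551 1.684
vertex -2.101 3.922 1.63
vertex -2.139 4.476 2.15
endloop
endfacet
facet normal 0.282 0.864 0.418
outer loop
vertex -1.678 4.551 1.684
vertex -2.139 4.476 2.15
vertex -0.896 3.967 2.364
endloop
endfacet
facet normal 0.281 0.863 0.420
outer loop
vertex -0.896 3.967 2.364
vertex -2.139 4.476 2.15
vertex -1.357 3.891 2.829
endloop
endfacet
facet normal 0.657 -0.491 0.571
outer loop
vertex -0.896 3.967 2.364
vertex -1.357 3.891 2.829
vertex -1.319 3.338 2.31
endloop
endfacet
facet normal -0.657 0.491 -0.572
outer loop
vertex -2.139 4.476 2.15
vertex -2.101 3.922 1.63
vertex -2.572 3.983 2.224
endloop
endfacet
facet normal -0.371 0.448 0.813
outer loop
vertex -2.139 4.476 2.15
vertex -2.572 3.983 2.224
vertex -1.357 3.891 2.829
endloop
endfacet
facet normal -0.371 0.449 0.813
outer loop
vertex -1.357 3.891 2.829
vertex -2.572 3.983 2.224
vertex -1.789 3.399 2.904
endloop
endfacet
facet normal 0.658 -0.491 0.571
outer loop
vertex -1.357 3.891 2.829
vertex -1.789 3.399 2.904
vertex -1.319 3.338 2.31
endloop
endfacet
facet normal -0.657 0.492 -0.572
outer loop
vertex -2.572 3.983 2.224
vertex -2.101 3.922 1.63
vertex -2.65 3.445 1.851
endloop
endfacet
facet normal -0.744 -0.305 0.595
outer loop
vertex -2.572 3.983 2.224
vertex -2.65 3.445 1.851
vertex -1.789 3.399 2.904
endloop
endfacet
facet normal -0.744 -0.304 0.595
outer loop
vertex -1.789 3.399 2.904
vertex -2.65 3.445 1.851
vertex -1.867 2.86 2.531
endloop
endfacet
facet normal 0.658 -0.490 0.571
outer loop
vertex -1.789 3.399 2.904
vertex -1.867 2.86 2.531
vertex -1.319 3.338 2.31
endloop
endfacet
facet normal -0.657 0.491 -0.572
outer loop
vertex -2.65 3.445 1.851
vertex -2.101 3.922 1.63
vertex -2.315 3.266 1.312
endloop
endfacet
facet normal -0.557 -0.828 -0.071
outer loop
vertex -2.65 3.445 1.851
vertex -2.315 3.266 1.312
vertex -1.867 2.86 2.531
endloop
endfacet
facet normal -0.556 -0.828 -0.072
outer loop
vertex -1.867 2.86 2.531
vertex -2.315 3.266 1.312
vertex -1.532 2.682 1.992
endloop
endfacet
facet normal 0.658 -0.491 0.571
outer loop
vertex -1.867 2.86 2.531
vertex -1.532 2.682 1.992
vertex -1.319 3.338 2.31
endloop
endfacet
facet normal -0.658 0.491 -0.571
outer loop
vertex -2.315 3.266 1.312
vertex -2.101 3.922 1.63
vertex -1.819 3.581 1.012
endloop
endfacet
facet normal 0.050 -0.729 -0.683
outer loop
vertex -2.315 3.266 1.312
vertex -1.819 3.581 1.012
vertex -1.532 2.682 1.992
endloop
endfacet
facet normal 0.050 -0.729 -0.683
outer loop
vertex -1.532 2.682 1.992
vertex -1.819 3.581 1.012
vertex -1.037 2.997 1.692
endloop
endfacet
facet normal 0.658 -0.491 0.571
outer loop
vertex -1.532 2.682 1.992
vertex -1.037 2.997 1.692
vertex -1.319 3.338 2.31
endloop
endfacet
facet normal -0.658 0.491 -0.571
outer loop
vertex -1.819 3.581 1.012
vertex -2.101 3.922 1.63
vertex -1.536 4.153 1.178
endloop
endfacet
facet normal 0.619 -0.080 -0.781
outer loop
vertex -1.819 3.581 1.012
vertex -1.536 4.153 1.178
vertex -1.037 2.997 1.692
endloop
endfacet
facet normal 0.619 -0.080 -0.781
outer loop
vertex -1.037 2.997 1.692
vertex -1.536 4.153 1.178
vertex -0.753 3.569 1.858
endloop
endfacet
facet normal 0.657 -0.492 0.571
outer loop
vertex -1.037 2.997 1.692
vertex -0.753 3.569 1.858
vertex -1.319 3.338 2.31
endloop
endfacet
facet normal -0.658 0.491 -0.571
outer loop
vertex -1.536 4.153 1.178
vertex -2.101 3.922 1.63
vertex -1.678 4.551 1.684
endloop
endfacet
facet normal 0.722 0.628 -0.291
outer loop
vertex -1.536 4.153 1.178
vertex -1.678 4.551 1.684
vertex -0.753 3.569 1.858
endloop
endfacet
facet normal 0.722 0.628 -0.290
outer loop
vertex -0.753 3.569 1.858
vertex -1.678 4.551 1.684
vertex -0.896 3.967 2.364
endloop
endfacet
facet normal 0.657 -0.491 0.572
outer loop
vertex -0.753 3.569 1.858
vertex -0.896 3.967 2.364
vertex -1.319 3.338 2.31
endloop
endfacet
facet normal 0.116 -0.925 -0.361
outer loop
vertex -1.53 -0.916 -2.821
vertex -1.982 -1.2 -2.238
vertex -2.116 -0.932 -2.969
endloop
endfacet
facet normal 0.144 0.746 -0.650
outer loop
vertex -1.53 -0.916 -2.821
vertex -2.116 -0.932 -2.969
vertex -2.158 0.18 -1.702
endloop
endfacet
facet normal 0.117 -0.925 -0.361
outer loop
vertex -2.116 -0.932 -2.969
vertex -1.982 -1.2 -2.238
vertex -2.624 -1.105 -2.69
endloop
endfacet
facet normal -0.528 0.630 -0.570
outer loop
vertex -2.116 -0.932 -2.969
vertex -2.624 -1.105 -2.69
vertex -2.158 0.18 -1.702
endloop
endfacet
facet normal 0.117 -0.925 -0.361
outer loop
vertex -2.624 -1.105 -2.69
vertex -1.982 -1.2 -2.238
vertex -2.755 -1.334 -2.146
endloop
endfacet
facet normal -0.922 0.382 -0.061
outer loop
vertex -2.624 -1.105 -2.69
vertex -2.755 -1.334 -2.146
vertex -2.158 0.18 -1.702
endloop
endfacet
facet normal 0.118 -0.926 -0.359
outer loop
vertex -2.755 -1.334 -2.146
vertex -1.982 -1.2 -2.238
vertex -2.434 -1.483 -1.656
endloop
endfacet
facet normal -0.806 0.150 0.573
outer loop
vertex -2.755 -1.334 -2.146
vertex -2.434 -1.483 -1.656
vertex -2.158 0.18 -1.702
endloop
endfacet
facet normal 0.117 -0.926 -0.360
outer loop
vertex -2.434 -1.483 -1.656
vertex -1.982 -1.2 -2.238
vertex -1.848 -1.467 -1.507
endloop
endfacet
facet normal -0.248 0.068 0.966
outer loop
vertex -2.434 -1.483 -1.656
vertex -1.848 -1.467 -1.507
vertex -2.158 0.18 -1.702
endloop
endfacet
facet normal 0.118 -0.926 -0.360
outer loop
vertex -1.848 -1.467 -1.507
vertex -1.982 -1.2 -2.238
vertex -1.341 -1.294 -1.786
endloop
endfacet
facet normal 0.425 0.185 0.886
outer loop
vertex -1.848 -1.467 -1.507
vertex -1.341 -1.294 -1.786
vertex -2.158 0.18 -1.702
endloop
endfacet
facet normal 0.118 -0.925 -0.360
outer loop
vertex -1.341 -1.294 -1.786
vertex -1.982 -1.2 -2.238
vertex -1.209 -1.065 -2.331
endloop
endfacet
facet normal 0.818 0.432 0.380
outer loop
vertex -1.341 -1.294 -1.786
vertex -1.209 -1.065 -2.331
vertex -2.158 0.18 -1.702
endloop
endfacet
facet normal 0.118 -0.926 -0.359
outer loop
vertex -1.209 -1.065 -2.331
vertex -1.982 -1.2 -2.238
vertex -1.53 -0.916 -2.821
endloop
endfacet
facet normal 0.701 0.665 -0.257
outer loop
vertex -1.209 -1.065 -2.331
vertex -1.53 -0.916 -2.821
vertex -2.158 0.18 -1.702
endloop
endfacet

endsolid


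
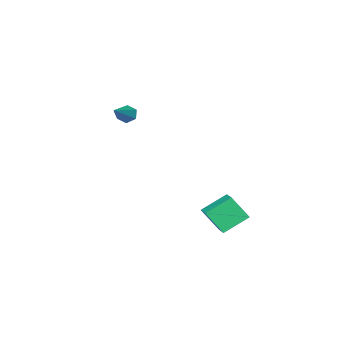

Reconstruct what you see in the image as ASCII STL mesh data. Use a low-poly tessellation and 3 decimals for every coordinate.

solid 
facet normal -0.594 -0.749 -0.292
outer loop
vertex 0.174 0.925 -2.993
vertex -0.919 1.505 -2.258
vertex -0.196 1.66 -4.125
endloop
endfacet
facet normal 0.760 -0.403 -0.510
outer loop
vertex 0.339 2.335 -3.862
vertex 0.174 0.925 -2.993
vertex -0.196 1.66 -4.125
endloop
endfacet
facet normal -0.595 -0.749 -0.292
outer loop
vertex -0.196 1.66 -4.125
vertex -0.919 1.505 -2.258
vertex -1.289 2.241 -3.39
endloop
endfacet
facet normal -0.265 0.525 -0.809
outer loop
vertex -1.289 2.241 -3.39
vertex 0.339 2.335 -3.862
vertex -0.196 1.66 -4.125
endloop
endfacet
facet normal 0.265 -0.525 0.809
outer loop
vertex 0.174 0.925 -2.993
vertex -0.384 2.18 -1.995
vertex -0.919 1.505 -2.258
endloop
endfacet
facet normal 0.759 -0.404 -0.511
outer loop
vertex 0.709 1.599 -2.73
vertex 0.174 0.925 -2.993
vertex 0.339 2.335 -3.862
endloop
endfacet
facet normal 0.264 -0.525 0.809
outer loop
vertex 0.709 1.599 -2.73
vertex -0.384 2.18 -1.995
vertex 0.174 0.925 -2.993
endloop
endfacet
facet normal -0.760 0.403 0.510
outer loop
vertex -0.919 1.505 -2.258
vertex -0.384 2.18 -1.995
vertex -1.289 2.241 -3.39
endloop
endfacet
facet normal -0.265 0.526 -0.808
outer loop
vertex -0.754 2.915 -3.127
vertex 0.339 2.335 -3.862
vertex -1.289 2.241 -3.39
endloop
endfacet
facet normal -0.759 0.404 0.510
outer loop
vertex -1.289 2.241 -3.39
vertex -0.384 2.18 -1.995
vertex -0.754 2.915 -3.127
endloop
endfacet
facet normal 0.594 0.749 0.293
outer loop
vertex -0.754 2.915 -3.127
vertex 0.709 1.599 -2.73
vertex 0.339 2.335 -3.862
endloop
endfacet
facet normal 0.595 0.749 0.292
outer loop
vertex -0.384 2.18 -1.995
vertex 0.709 1.599 -2.73
vertex -0.754 2.915 -3.127
endloop
endfacet
facet normal -0.811 -0.292 -0.507
outer loop
vertex -0.366 -3.891 0.745
vertex -0.588 -4.045 1.189
vertex -0.657 -3.559 1.019
endloop
endfacet
facet normal 0.360 0.761 -0.540
outer loop
vertex -0.366 -3.891 0.745
vertex -0.657 -3.559 1.019
vertex 0.888 -3.515 2.111
endloop
endfacet
facet normal -0.811 -0.292 -0.507
outer loop
vertex -0.657 -3.559 1.019
vertex -0.588 -4.045 1.189
vertex -0.879 -3.713 1.463
endloop
endfacet
facet normal -0.193 0.953 0.234
outer loop
vertex -0.657 -3.559 1.019
vertex -0.879 -3.713 1.463
vertex 0.888 -3.515 2.111
endloop
endfacet
facet normal -0.811 -0.292 -0.507
outer loop
vertex -0.879 -3.713 1.463
vertex -0.588 -4.045 1.189
vertex -0.81 -4.2 1.633
endloop
endfacet
facet normal -0.358 0.262 0.896
outer loop
vertex -0.879 -3.713 1.463
vertex -0.81 -4.2 1.633
vertex 0.888 -3.515 2.111
endloop
endfacet
facet normal -0.811 -0.292 -0.507
outer loop
vertex -0.81 -4.2 1.633
vertex -0.588 -4.045 1.189
vertex -0.519 -4.532 1.359
endloop
endfacet
facet normal 0.030 -0.621 0.784
outer loop
vertex -0.81 -4.2 1.633
vertex -0.519 -4.532 1.359
vertex 0.888 -3.515 2.111
endloop
endfacet
facet normal -0.812 -0.292 -0.506
outer loop
vertex -0.519 -4.532 1.359
vertex -0.588 -4.045 1.189
vertex -0.297 -4.378 0.914
endloop
endfacet
facet normal 0.583 -0.813 0.009
outer loop
vertex -0.519 -4.532 1.359
vertex -0.297 -4.378 0.914
vertex 0.888 -3.515 2.111
endloop
endfacet
facet normal -0.812 -0.291 -0.507
outer loop
vertex -0.297 -4.378 0.914
vertex -0.588 -4.045 1.189
vertex -0.366 -3.891 0.745
endloop
endfacet
facet normal 0.748 -0.121 -0.653
outer loop
vertex -0.297 -4.378 0.914
vertex -0.366 -3.891 0.745
vertex 0.888 -3.515 2.111
endloop
endfacet

endsolid


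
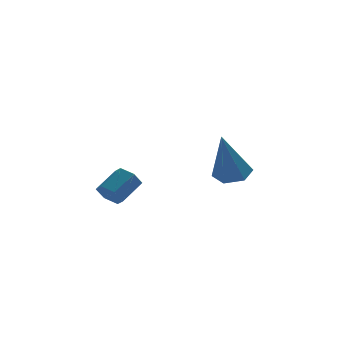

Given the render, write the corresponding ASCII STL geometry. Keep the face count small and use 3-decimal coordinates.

solid 
facet normal -0.680 -0.491 -0.545
outer loop
vertex -2.103 -3.288 0.25
vertex -2.38 -3.392 0.689
vertex -2.478 -2.95 0.413
endloop
endfacet
facet normal 0.196 0.594 -0.780
outer loop
vertex -2.103 -3.288 0.25
vertex -2.478 -2.95 0.413
vertex -1.403 -2.783 0.811
endloop
endfacet
facet normal 0.196 0.596 -0.779
outer loop
vertex -1.403 -2.783 0.811
vertex -2.478 -2.95 0.413
vertex -1.777 -2.446 0.975
endloop
endfacet
facet normal 0.680 0.490 0.545
outer loop
vertex -1.403 -2.783 0.811
vertex -1.777 -2.446 0.975
vertex -1.68 -2.888 1.251
endloop
endfacet
facet normal -0.680 -0.491 -0.545
outer loop
vertex -2.478 -2.95 0.413
vertex -2.38 -3.392 0.689
vertex -2.755 -3.055 0.853
endloop
endfacet
facet normal -0.514 0.849 -0.121
outer loop
vertex -2.478 -2.95 0.413
vertex -2.755 -3.055 0.853
vertex -1.777 -2.446 0.975
endloop
endfacet
facet normal -0.514 0.849 -0.123
outer loop
vertex -1.777 -2.446 0.975
vertex -2.755 -3.055 0.853
vertex -2.054 -2.55 1.415
endloop
endfacet
facet normal 0.681 0.489 0.544
outer loop
vertex -1.777 -2.446 0.975
vertex -2.054 -2.55 1.415
vertex -1.68 -2.888 1.251
endloop
endfacet
facet normal -0.680 -0.491 -0.545
outer loop
vertex -2.755 -3.055 0.853
vertex -2.38 -3.392 0.689
vertex -2.657 -3.497 1.129
endloop
endfacet
facet normal -0.710 0.253 0.658
outer loop
vertex -2.755 -3.055 0.853
vertex -2.657 -3.497 1.129
vertex -2.054 -2.55 1.415
endloop
endfacet
facet normal -0.710 0.253 0.657
outer loop
vertex -2.054 -2.55 1.415
vertex -2.657 -3.497 1.129
vertex -1.957 -2.992 1.69
endloop
endfacet
facet normal 0.681 0.489 0.545
outer loop
vertex -2.054 -2.55 1.415
vertex -1.957 -2.992 1.69
vertex -1.68 -2.888 1.251
endloop
endfacet
facet normal -0.680 -0.490 -0.545
outer loop
vertex -2.657 -3.497 1.129
vertex -2.38 -3.392 0.689
vertex -2.283 -3.834 0.965
endloop
endfacet
facet normal -0.195 -0.596 0.779
outer loop
vertex -2.657 -3.497 1.129
vertex -2.283 -3.834 0.965
vertex -1.957 -2.992 1.69
endloop
endfacet
facet normal -0.197 -0.595 0.779
outer loop
vertex -1.957 -2.992 1.69
vertex -2.283 -3.834 0.965
vertex -1.582 -3.33 1.527
endloop
endfacet
facet normal 0.680 0.491 0.545
outer loop
vertex -1.957 -2.992 1.69
vertex -1.582 -3.33 1.527
vertex -1.68 -2.888 1.251
endloop
endfacet
facet normal -0.681 -0.489 -0.544
outer loop
vertex -2.283 -3.834 0.965
vertex -2.38 -3.392 0.689
vertex -2.006 -3.73 0.525
endloop
endfacet
facet normal 0.513 -0.850 0.122
outer loop
vertex -2.283 -3.834 0.965
vertex -2.006 -3.73 0.525
vertex -1.582 -3.33 1.527
endloop
endfacet
facet normal 0.514 -0.849 0.121
outer loop
vertex -1.582 -3.33 1.527
vertex -2.006 -3.73 0.525
vertex -1.305 -3.225 1.087
endloop
endfacet
facet normal 0.680 0.491 0.545
outer loop
vertex -1.582 -3.33 1.527
vertex -1.305 -3.225 1.087
vertex -1.68 -2.888 1.251
endloop
endfacet
facet normal -0.681 -0.489 -0.545
outer loop
vertex -2.006 -3.73 0.525
vertex -2.38 -3.392 0.689
vertex -2.103 -3.288 0.25
endloop
endfacet
facet normal 0.710 -0.253 -0.657
outer loop
vertex -2.006 -3.73 0.525
vertex -2.103 -3.288 0.25
vertex -1.305 -3.225 1.087
endloop
endfacet
facet normal 0.710 -0.253 -0.658
outer loop
vertex -1.305 -3.225 1.087
vertex -2.103 -3.288 0.25
vertex -1.403 -2.783 0.811
endloop
endfacet
facet normal 0.680 0.491 0.545
outer loop
vertex -1.305 -3.225 1.087
vertex -1.403 -2.783 0.811
vertex -1.68 -2.888 1.251
endloop
endfacet
facet normal 0.254 0.289 -0.923
outer loop
vertex 2.606 -1.878 0.906
vertex 1.944 -1.741 0.767
vertex 2.349 -1.25 1.032
endloop
endfacet
facet normal 0.783 0.202 0.589
outer loop
vertex 2.606 -1.878 0.906
vertex 2.349 -1.25 1.032
vertex 1.436 -2.319 2.613
endloop
endfacet
facet normal 0.254 0.289 -0.923
outer loop
vertex 2.349 -1.25 1.032
vertex 1.944 -1.741 0.767
vertex 1.688 -1.113 0.893
endloop
endfacet
facet normal 0.047 0.815 0.578
outer loop
vertex 2.349 -1.25 1.032
vertex 1.688 -1.113 0.893
vertex 1.436 -2.319 2.613
endloop
endfacet
facet normal 0.254 0.289 -0.923
outer loop
vertex 1.688 -1.113 0.893
vertex 1.944 -1.741 0.767
vertex 1.282 -1.604 0.628
endloop
endfacet
facet normal -0.808 0.531 0.254
outer loop
vertex 1.688 -1.113 0.893
vertex 1.282 -1.604 0.628
vertex 1.436 -2.319 2.613
endloop
endfacet
facet normal 0.254 0.289 -0.923
outer loop
vertex 1.282 -1.604 0.628
vertex 1.944 -1.741 0.767
vertex 1.538 -2.232 0.502
endloop
endfacet
facet normal -0.928 -0.366 -0.060
outer loop
vertex 1.282 -1.604 0.628
vertex 1.538 -2.232 0.502
vertex 1.436 -2.319 2.613
endloop
endfacet
facet normal 0.254 0.289 -0.923
outer loop
vertex 1.538 -2.232 0.502
vertex 1.944 -1.741 0.767
vertex 2.2 -2.369 0.641
endloop
endfacet
facet normal -0.192 -0.980 -0.050
outer loop
vertex 1.538 -2.232 0.502
vertex 2.2 -2.369 0.641
vertex 1.436 -2.319 2.613
endloop
endfacet
facet normal 0.254 0.289 -0.923
outer loop
vertex 2.2 -2.369 0.641
vertex 1.944 -1.741 0.767
vertex 2.606 -1.878 0.906
endloop
endfacet
facet normal 0.663 -0.696 0.275
outer loop
vertex 2.2 -2.369 0.641
vertex 2.606 -1.878 0.906
vertex 1.436 -2.319 2.613
endloop
endfacet

endsolid


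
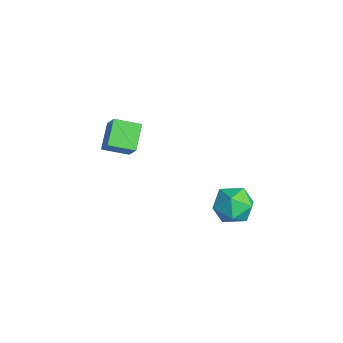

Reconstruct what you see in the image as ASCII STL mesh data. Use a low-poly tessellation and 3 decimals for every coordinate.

solid 
facet normal -0.972 -0.212 0.101
outer loop
vertex 1.484 1.969 0.244
vertex 1.689 0.836 -0.159
vertex 1.759 1.081 1.034
endloop
endfacet
facet normal -0.767 0.278 0.579
outer loop
vertex 1.484 1.969 0.244
vertex 1.759 1.081 1.034
vertex 2.256 2.187 1.162
endloop
endfacet
facet normal -0.501 0.836 0.223
outer loop
vertex 1.484 1.969 0.244
vertex 2.256 2.187 1.162
vertex 2.493 2.626 0.049
endloop
endfacet
facet normal -0.543 0.693 -0.475
outer loop
vertex 1.484 1.969 0.244
vertex 2.493 2.626 0.049
vertex 2.142 1.791 -0.767
endloop
endfacet
facet normal -0.834 0.045 -0.550
outer loop
vertex 1.484 1.969 0.244
vertex 2.142 1.791 -0.767
vertex 1.689 0.836 -0.159
endloop
endfacet
facet normal -0.241 -0.004 0.971
outer loop
vertex 2.256 2.187 1.162
vertex 1.759 1.081 1.034
vertex 2.938 1.189 1.327
endloop
endfacet
facet normal -0.574 -0.795 0.197
outer loop
vertex 1.759 1.081 1.034
vertex 1.689 0.836 -0.159
vertex 2.587 0.354 0.511
endloop
endfacet
facet normal -0.349 -0.380 -0.857
outer loop
vertex 1.689 0.836 -0.159
vertex 2.142 1.791 -0.767
vertex 2.824 0.793 -0.602
endloop
endfacet
facet normal 0.122 0.667 -0.735
outer loop
vertex 2.142 1.791 -0.767
vertex 2.493 2.626 0.049
vertex 3.321 1.899 -0.474
endloop
endfacet
facet normal 0.188 0.899 0.395
outer loop
vertex 2.493 2.626 0.049
vertex 2.256 2.187 1.162
vertex 3.391 2.144 0.719
endloop
endfacet
facet normal 0.543 -0.693 0.475
outer loop
vertex 3.596 1.011 0.316
vertex 2.938 1.189 1.327
vertex 2.587 0.354 0.511
endloop
endfacet
facet normal 0.501 -0.836 -0.223
outer loop
vertex 3.596 1.011 0.316
vertex 2.587 0.354 0.511
vertex 2.824 0.793 -0.602
endloop
endfacet
facet normal 0.767 -0.278 -0.579
outer loop
vertex 3.596 1.011 0.316
vertex 2.824 0.793 -0.602
vertex 3.321 1.899 -0.474
endloop
endfacet
facet normal 0.972 0.212 -0.101
outer loop
vertex 3.596 1.011 0.316
vertex 3.321 1.899 -0.474
vertex 3.391 2.144 0.719
endloop
endfacet
facet normal 0.834 -0.045 0.550
outer loop
vertex 3.596 1.011 0.316
vertex 3.391 2.144 0.719
vertex 2.938 1.189 1.327
endloop
endfacet
facet normal -0.122 -0.667 0.735
outer loop
vertex 2.587 0.354 0.511
vertex 2.938 1.189 1.327
vertex 1.759 1.081 1.034
endloop
endfacet
facet normal -0.188 -0.899 -0.395
outer loop
vertex 2.824 0.793 -0.602
vertex 2.587 0.354 0.511
vertex 1.689 0.836 -0.159
endloop
endfacet
facet normal 0.241 0.004 -0.971
outer loop
vertex 3.321 1.899 -0.474
vertex 2.824 0.793 -0.602
vertex 2.142 1.791 -0.767
endloop
endfacet
facet normal 0.574 0.795 -0.197
outer loop
vertex 3.391 2.144 0.719
vertex 3.321 1.899 -0.474
vertex 2.493 2.626 0.049
endloop
endfacet
facet normal 0.349 0.380 0.857
outer loop
vertex 2.938 1.189 1.327
vertex 3.391 2.144 0.719
vertex 2.256 2.187 1.162
endloop
endfacet
facet normal -0.691 0.468 0.551
outer loop
vertex -3.89 -2.417 3.038
vertex -3.344 -1.083 2.591
vertex -4.916 -2.426 1.759
endloop
endfacet
facet normal -0.361 -0.884 0.296
outer loop
vertex -3.776 -3.197 0.849
vertex -3.89 -2.417 3.038
vertex -4.916 -2.426 1.759
endloop
endfacet
facet normal -0.691 0.467 0.551
outer loop
vertex -4.916 -2.426 1.759
vertex -3.344 -1.083 2.591
vertex -4.37 -1.091 1.312
endloop
endfacet
facet normal -0.626 -0.005 -0.780
outer loop
vertex -4.37 -1.091 1.312
vertex -3.776 -3.197 0.849
vertex -4.916 -2.426 1.759
endloop
endfacet
facet normal 0.626 0.005 0.780
outer loop
vertex -3.89 -2.417 3.038
vertex -2.204 -1.854 1.681
vertex -3.344 -1.083 2.591
endloop
endfacet
facet normal -0.362 -0.884 0.296
outer loop
vertex -2.75 -3.189 2.128
vertex -3.89 -2.417 3.038
vertex -3.776 -3.197 0.849
endloop
endfacet
facet normal 0.626 0.005 0.780
outer loop
vertex -2.75 -3.189 2.128
vertex -2.204 -1.854 1.681
vertex -3.89 -2.417 3.038
endloop
endfacet
facet normal 0.362 0.884 -0.296
outer loop
vertex -3.344 -1.083 2.591
vertex -2.204 -1.854 1.681
vertex -4.37 -1.091 1.312
endloop
endfacet
facet normal -0.626 -0.005 -0.780
outer loop
vertex -3.23 -1.863 0.402
vertex -3.776 -3.197 0.849
vertex -4.37 -1.091 1.312
endloop
endfacet
facet normal 0.362 0.884 -0.296
outer loop
vertex -4.37 -1.091 1.312
vertex -2.204 -1.854 1.681
vertex -3.23 -1.863 0.402
endloop
endfacet
facet normal 0.691 -0.468 -0.551
outer loop
vertex -3.23 -1.863 0.402
vertex -2.75 -3.189 2.128
vertex -3.776 -3.197 0.849
endloop
endfacet
facet normal 0.691 -0.467 -0.551
outer loop
vertex -2.204 -1.854 1.681
vertex -2.75 -3.189 2.128
vertex -3.23 -1.863 0.402
endloop
endfacet

endsolid


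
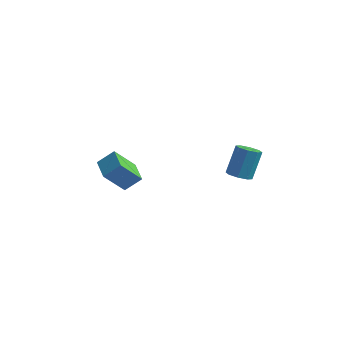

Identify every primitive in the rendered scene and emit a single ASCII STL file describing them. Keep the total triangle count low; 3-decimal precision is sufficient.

solid 
facet normal -0.102 -0.479 -0.872
outer loop
vertex 2.504 -0.89 -2.485
vertex 1.898 -1.001 -2.353
vertex 2.213 -0.539 -2.644
endloop
endfacet
facet normal 0.791 0.491 -0.364
outer loop
vertex 2.504 -0.89 -2.485
vertex 2.213 -0.539 -2.644
vertex 2.667 -0.127 -1.1
endloop
endfacet
facet normal 0.790 0.493 -0.364
outer loop
vertex 2.667 -0.127 -1.1
vertex 2.213 -0.539 -2.644
vertex 2.376 0.223 -1.258
endloop
endfacet
facet normal 0.103 0.479 0.872
outer loop
vertex 2.667 -0.127 -1.1
vertex 2.376 0.223 -1.258
vertex 2.062 -0.239 -0.967
endloop
endfacet
facet normal -0.102 -0.480 -0.872
outer loop
vertex 2.213 -0.539 -2.644
vertex 1.898 -1.001 -2.353
vertex 1.738 -0.46 -2.632
endloop
endfacet
facet normal 0.131 0.862 -0.489
outer loop
vertex 2.213 -0.539 -2.644
vertex 1.738 -0.46 -2.632
vertex 2.376 0.223 -1.258
endloop
endfacet
facet normal 0.133 0.862 -0.490
outer loop
vertex 2.376 0.223 -1.258
vertex 1.738 -0.46 -2.632
vertex 1.901 0.303 -1.246
endloop
endfacet
facet normal 0.103 0.479 0.872
outer loop
vertex 2.376 0.223 -1.258
vertex 1.901 0.303 -1.246
vertex 2.062 -0.239 -0.967
endloop
endfacet
facet normal -0.104 -0.480 -0.871
outer loop
vertex 1.738 -0.46 -2.632
vertex 1.898 -1.001 -2.353
vertex 1.357 -0.697 -2.456
endloop
endfacet
facet normal -0.604 0.726 -0.329
outer loop
vertex 1.738 -0.46 -2.632
vertex 1.357 -0.697 -2.456
vertex 1.901 0.303 -1.246
endloop
endfacet
facet normal -0.604 0.726 -0.328
outer loop
vertex 1.901 0.303 -1.246
vertex 1.357 -0.697 -2.456
vertex 1.52 0.065 -1.071
endloop
endfacet
facet normal 0.101 0.479 0.872
outer loop
vertex 1.901 0.303 -1.246
vertex 1.52 0.065 -1.071
vertex 2.062 -0.239 -0.967
endloop
endfacet
facet normal -0.103 -0.479 -0.872
outer loop
vertex 1.357 -0.697 -2.456
vertex 1.898 -1.001 -2.353
vertex 1.293 -1.113 -2.22
endloop
endfacet
facet normal -0.986 0.166 0.025
outer loop
vertex 1.357 -0.697 -2.456
vertex 1.293 -1.113 -2.22
vertex 1.52 0.065 -1.071
endloop
endfacet
facet normal -0.986 0.166 0.025
outer loop
vertex 1.52 0.065 -1.071
vertex 1.293 -1.113 -2.22
vertex 1.456 -0.35 -0.835
endloop
endfacet
facet normal 0.102 0.480 0.871
outer loop
vertex 1.52 0.065 -1.071
vertex 1.456 -0.35 -0.835
vertex 2.062 -0.239 -0.967
endloop
endfacet
facet normal -0.103 -0.479 -0.872
outer loop
vertex 1.293 -1.113 -2.22
vertex 1.898 -1.001 -2.353
vertex 1.584 -1.463 -2.062
endloop
endfacet
facet normal -0.790 -0.493 0.364
outer loop
vertex 1.293 -1.113 -2.22
vertex 1.584 -1.463 -2.062
vertex 1.456 -0.35 -0.835
endloop
endfacet
facet normal -0.791 -0.492 0.363
outer loop
vertex 1.456 -0.35 -0.835
vertex 1.584 -1.463 -2.062
vertex 1.747 -0.701 -0.676
endloop
endfacet
facet normal 0.102 0.479 0.872
outer loop
vertex 1.456 -0.35 -0.835
vertex 1.747 -0.701 -0.676
vertex 2.062 -0.239 -0.967
endloop
endfacet
facet normal -0.103 -0.479 -0.872
outer loop
vertex 1.584 -1.463 -2.062
vertex 1.898 -1.001 -2.353
vertex 2.059 -1.543 -2.074
endloop
endfacet
facet normal -0.133 -0.862 0.489
outer loop
vertex 1.584 -1.463 -2.062
vertex 2.059 -1.543 -2.074
vertex 1.747 -0.701 -0.676
endloop
endfacet
facet normal -0.131 -0.862 0.490
outer loop
vertex 1.747 -0.701 -0.676
vertex 2.059 -1.543 -2.074
vertex 2.222 -0.78 -0.688
endloop
endfacet
facet normal 0.102 0.480 0.872
outer loop
vertex 1.747 -0.701 -0.676
vertex 2.222 -0.78 -0.688
vertex 2.062 -0.239 -0.967
endloop
endfacet
facet normal -0.101 -0.479 -0.872
outer loop
vertex 2.059 -1.543 -2.074
vertex 1.898 -1.001 -2.353
vertex 2.44 -1.305 -2.249
endloop
endfacet
facet normal 0.604 -0.726 0.329
outer loop
vertex 2.059 -1.543 -2.074
vertex 2.44 -1.305 -2.249
vertex 2.222 -0.78 -0.688
endloop
endfacet
facet normal 0.604 -0.726 0.329
outer loop
vertex 2.222 -0.78 -0.688
vertex 2.44 -1.305 -2.249
vertex 2.603 -0.543 -0.864
endloop
endfacet
facet normal 0.104 0.480 0.871
outer loop
vertex 2.222 -0.78 -0.688
vertex 2.603 -0.543 -0.864
vertex 2.062 -0.239 -0.967
endloop
endfacet
facet normal -0.102 -0.480 -0.871
outer loop
vertex 2.44 -1.305 -2.249
vertex 1.898 -1.001 -2.353
vertex 2.504 -0.89 -2.485
endloop
endfacet
facet normal 0.986 -0.166 -0.025
outer loop
vertex 2.44 -1.305 -2.249
vertex 2.504 -0.89 -2.485
vertex 2.603 -0.543 -0.864
endloop
endfacet
facet normal 0.986 -0.166 -0.025
outer loop
vertex 2.603 -0.543 -0.864
vertex 2.504 -0.89 -2.485
vertex 2.667 -0.127 -1.1
endloop
endfacet
facet normal 0.103 0.479 0.872
outer loop
vertex 2.603 -0.543 -0.864
vertex 2.667 -0.127 -1.1
vertex 2.062 -0.239 -0.967
endloop
endfacet
facet normal -0.633 0.766 0.114
outer loop
vertex -4.386 -1.015 -2.455
vertex -3.673 -0.239 -3.711
vertex -5.065 -1.477 -3.126
endloop
endfacet
facet normal -0.435 -0.474 0.766
outer loop
vertex -4.267 -2.441 -3.269
vertex -4.386 -1.015 -2.455
vertex -5.065 -1.477 -3.126
endloop
endfacet
facet normal -0.633 0.766 0.114
outer loop
vertex -5.065 -1.477 -3.126
vertex -3.673 -0.239 -3.711
vertex -4.351 -0.7 -4.382
endloop
endfacet
facet normal -0.640 -0.436 -0.633
outer loop
vertex -4.351 -0.7 -4.382
vertex -4.267 -2.441 -3.269
vertex -5.065 -1.477 -3.126
endloop
endfacet
facet normal 0.640 0.436 0.633
outer loop
vertex -4.386 -1.015 -2.455
vertex -2.875 -1.203 -3.854
vertex -3.673 -0.239 -3.711
endloop
endfacet
facet normal -0.436 -0.473 0.766
outer loop
vertex -3.589 -1.98 -2.598
vertex -4.386 -1.015 -2.455
vertex -4.267 -2.441 -3.269
endloop
endfacet
facet normal 0.640 0.435 0.633
outer loop
vertex -3.589 -1.98 -2.598
vertex -2.875 -1.203 -3.854
vertex -4.386 -1.015 -2.455
endloop
endfacet
facet normal 0.435 0.474 -0.765
outer loop
vertex -3.673 -0.239 -3.711
vertex -2.875 -1.203 -3.854
vertex -4.351 -0.7 -4.382
endloop
endfacet
facet normal -0.641 -0.435 -0.633
outer loop
vertex -3.554 -1.665 -4.525
vertex -4.267 -2.441 -3.269
vertex -4.351 -0.7 -4.382
endloop
endfacet
facet normal 0.435 0.473 -0.766
outer loop
vertex -4.351 -0.7 -4.382
vertex -2.875 -1.203 -3.854
vertex -3.554 -1.665 -4.525
endloop
endfacet
facet normal 0.633 -0.766 -0.114
outer loop
vertex -3.554 -1.665 -4.525
vertex -3.589 -1.98 -2.598
vertex -4.267 -2.441 -3.269
endloop
endfacet
facet normal 0.633 -0.766 -0.114
outer loop
vertex -2.875 -1.203 -3.854
vertex -3.589 -1.98 -2.598
vertex -3.554 -1.665 -4.525
endloop
endfacet

endsolid
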